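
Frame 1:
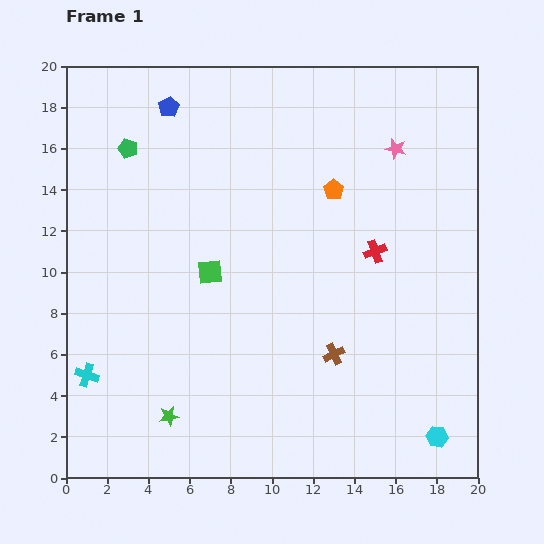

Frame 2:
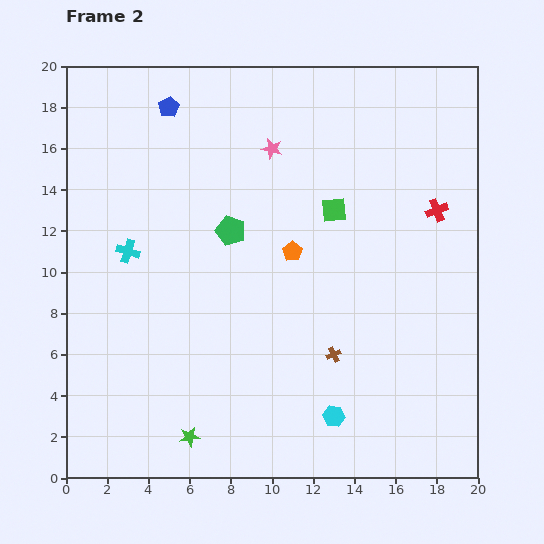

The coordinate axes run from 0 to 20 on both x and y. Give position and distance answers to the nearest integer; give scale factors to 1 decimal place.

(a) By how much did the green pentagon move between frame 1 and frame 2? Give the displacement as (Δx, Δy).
(5, -4)

The green pentagon was at (3, 16) in frame 1 and (8, 12) in frame 2.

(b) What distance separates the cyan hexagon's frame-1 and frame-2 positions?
5

The cyan hexagon moved from (18, 2) to (13, 3), a distance of √(5² + 1²) ≈ 5.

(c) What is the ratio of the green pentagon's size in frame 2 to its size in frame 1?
1.5×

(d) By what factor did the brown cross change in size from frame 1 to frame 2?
0.7×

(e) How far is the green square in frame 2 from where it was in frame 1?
7

The green square moved from (7, 10) to (13, 13), a distance of √(6² + 3²) ≈ 7.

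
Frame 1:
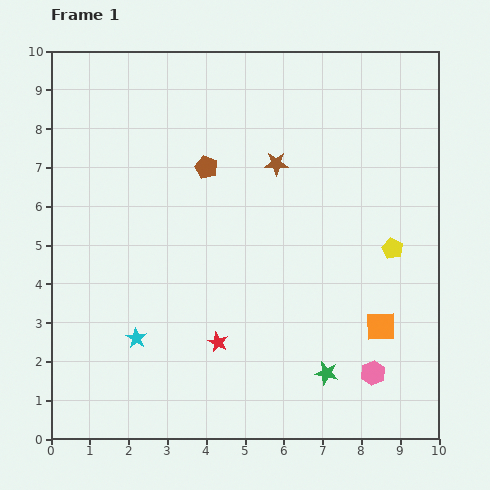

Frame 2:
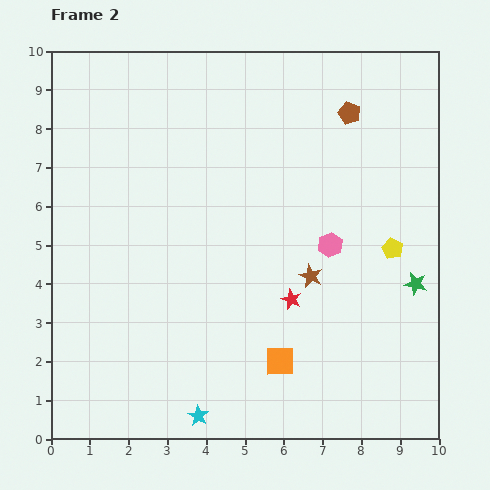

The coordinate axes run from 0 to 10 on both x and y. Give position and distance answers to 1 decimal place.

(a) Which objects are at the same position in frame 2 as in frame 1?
the yellow pentagon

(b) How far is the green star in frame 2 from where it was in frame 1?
3.3

The green star moved from (7.1, 1.7) to (9.4, 4.0), a distance of √(2.3² + 2.3²) ≈ 3.3.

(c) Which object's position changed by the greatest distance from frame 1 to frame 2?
the brown pentagon

(moved 4.0; next 3.5)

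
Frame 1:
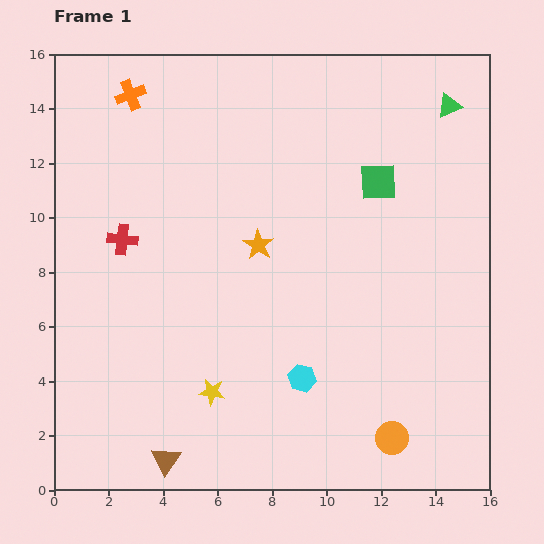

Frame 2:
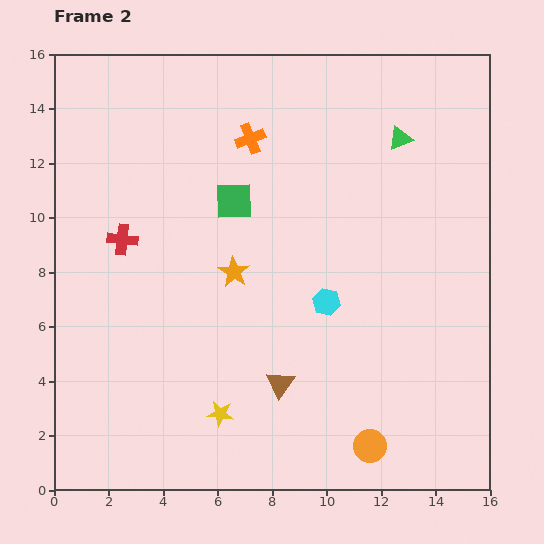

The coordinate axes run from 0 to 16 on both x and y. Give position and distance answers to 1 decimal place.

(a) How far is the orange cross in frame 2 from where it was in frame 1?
4.7

The orange cross moved from (2.8, 14.5) to (7.2, 12.9), a distance of √(4.4² + 1.6²) ≈ 4.7.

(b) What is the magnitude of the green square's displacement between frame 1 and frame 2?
5.3

The green square moved from (11.9, 11.3) to (6.6, 10.6), a distance of √(5.3² + 0.7²) ≈ 5.3.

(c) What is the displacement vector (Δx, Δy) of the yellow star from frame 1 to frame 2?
(0.3, -0.8)

The yellow star was at (5.8, 3.6) in frame 1 and (6.1, 2.8) in frame 2.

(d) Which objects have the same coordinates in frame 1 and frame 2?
the red cross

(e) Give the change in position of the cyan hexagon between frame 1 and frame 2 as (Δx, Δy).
(0.9, 2.8)

The cyan hexagon was at (9.1, 4.1) in frame 1 and (10.0, 6.9) in frame 2.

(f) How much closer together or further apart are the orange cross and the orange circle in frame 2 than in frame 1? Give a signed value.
-3.7

Distance in frame 1: 15.8. Distance in frame 2: 12.1.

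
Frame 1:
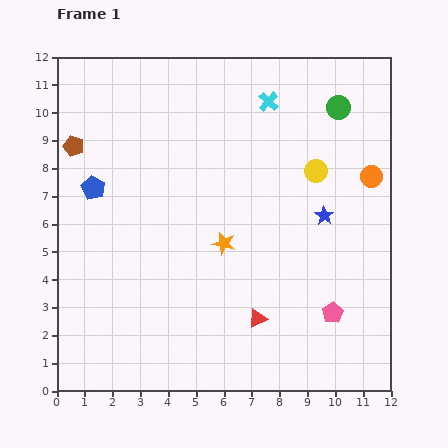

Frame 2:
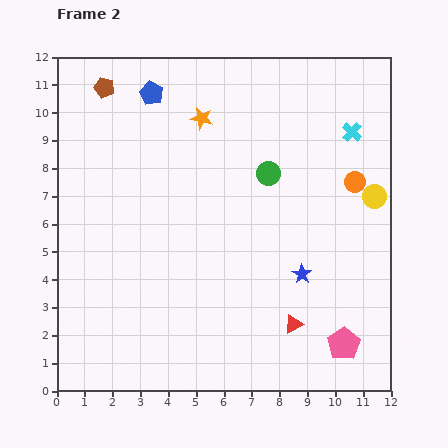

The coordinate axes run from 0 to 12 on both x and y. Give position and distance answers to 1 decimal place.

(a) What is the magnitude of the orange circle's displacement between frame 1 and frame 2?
0.6

The orange circle moved from (11.3, 7.7) to (10.7, 7.5), a distance of √(0.6² + 0.2²) ≈ 0.6.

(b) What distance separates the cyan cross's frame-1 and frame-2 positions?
3.2

The cyan cross moved from (7.6, 10.4) to (10.6, 9.3), a distance of √(3.0² + 1.1²) ≈ 3.2.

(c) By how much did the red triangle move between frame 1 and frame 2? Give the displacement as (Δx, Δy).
(1.3, -0.2)

The red triangle was at (7.2, 2.6) in frame 1 and (8.5, 2.4) in frame 2.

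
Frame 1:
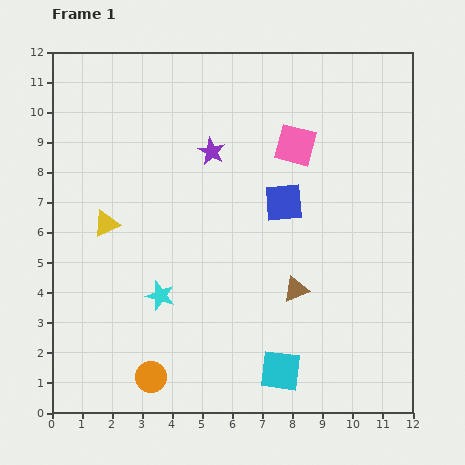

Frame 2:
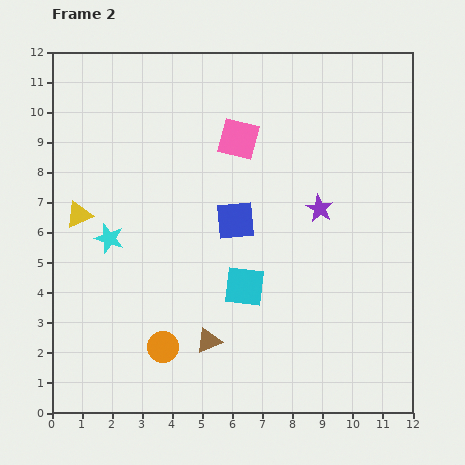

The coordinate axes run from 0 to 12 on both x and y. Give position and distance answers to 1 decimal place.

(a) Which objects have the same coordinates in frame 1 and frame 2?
none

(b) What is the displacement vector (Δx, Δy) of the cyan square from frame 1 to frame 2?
(-1.2, 2.8)

The cyan square was at (7.6, 1.4) in frame 1 and (6.4, 4.2) in frame 2.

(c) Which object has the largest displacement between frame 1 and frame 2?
the purple star

(moved 4.1; next 3.4)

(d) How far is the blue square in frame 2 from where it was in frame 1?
1.7

The blue square moved from (7.7, 7.0) to (6.1, 6.4), a distance of √(1.6² + 0.6²) ≈ 1.7.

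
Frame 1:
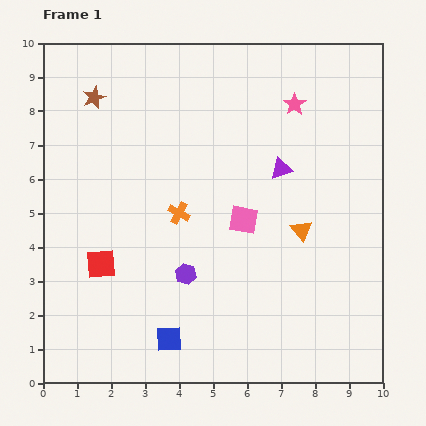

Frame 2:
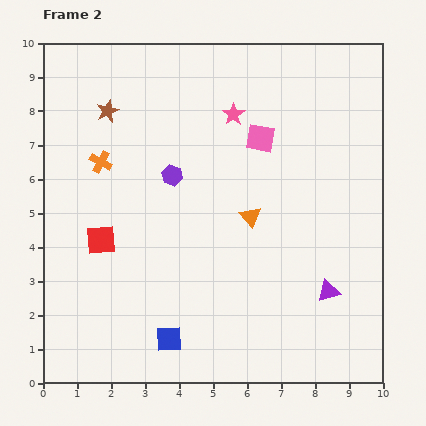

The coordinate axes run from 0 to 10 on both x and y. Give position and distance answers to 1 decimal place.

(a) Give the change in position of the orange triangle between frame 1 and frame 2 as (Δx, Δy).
(-1.5, 0.4)

The orange triangle was at (7.6, 4.5) in frame 1 and (6.1, 4.9) in frame 2.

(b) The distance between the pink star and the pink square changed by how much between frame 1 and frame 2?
-2.6

Distance in frame 1: 3.7. Distance in frame 2: 1.1.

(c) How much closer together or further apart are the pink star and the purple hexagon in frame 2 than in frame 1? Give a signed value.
-3.4

Distance in frame 1: 5.9. Distance in frame 2: 2.5.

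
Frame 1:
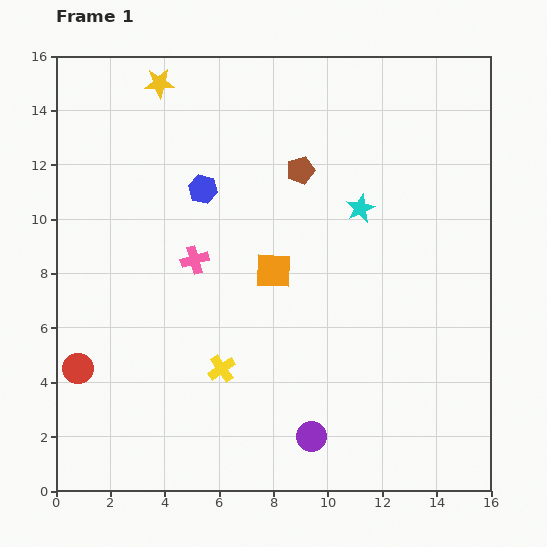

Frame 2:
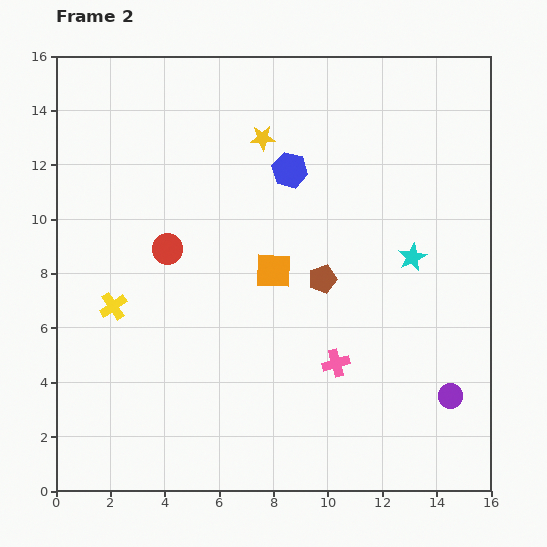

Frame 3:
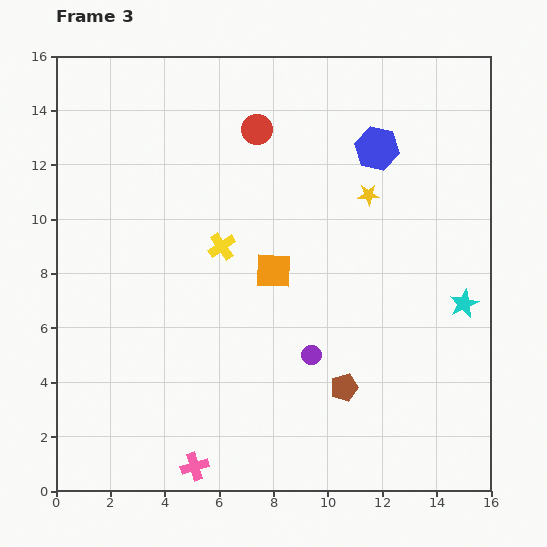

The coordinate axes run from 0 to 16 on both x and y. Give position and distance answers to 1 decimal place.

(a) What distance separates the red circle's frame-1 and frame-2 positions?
5.5

The red circle moved from (0.8, 4.5) to (4.1, 8.9), a distance of √(3.3² + 4.4²) ≈ 5.5.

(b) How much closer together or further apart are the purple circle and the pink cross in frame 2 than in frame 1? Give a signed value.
-3.4

Distance in frame 1: 7.8. Distance in frame 2: 4.4.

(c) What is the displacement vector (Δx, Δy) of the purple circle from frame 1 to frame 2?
(5.1, 1.5)

The purple circle was at (9.4, 2.0) in frame 1 and (14.5, 3.5) in frame 2.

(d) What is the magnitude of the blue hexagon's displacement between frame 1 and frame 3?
6.6

The blue hexagon moved from (5.4, 11.1) to (11.8, 12.6), a distance of √(6.4² + 1.5²) ≈ 6.6.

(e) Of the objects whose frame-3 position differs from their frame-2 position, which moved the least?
the cyan star

(moved 2.5)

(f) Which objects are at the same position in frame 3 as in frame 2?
the orange square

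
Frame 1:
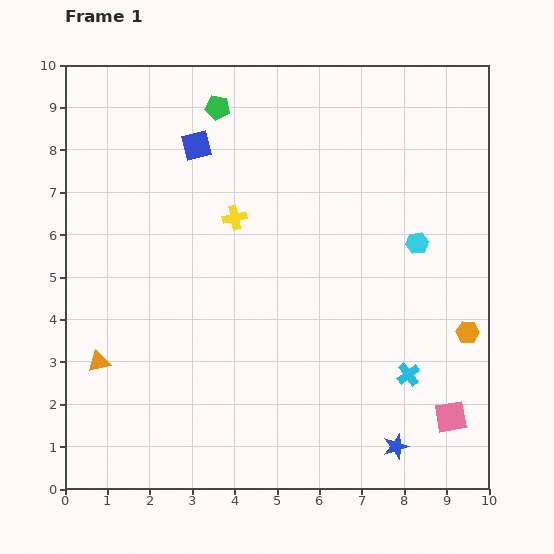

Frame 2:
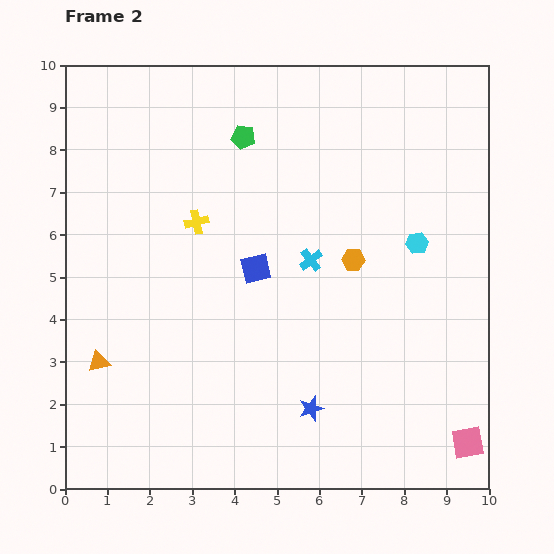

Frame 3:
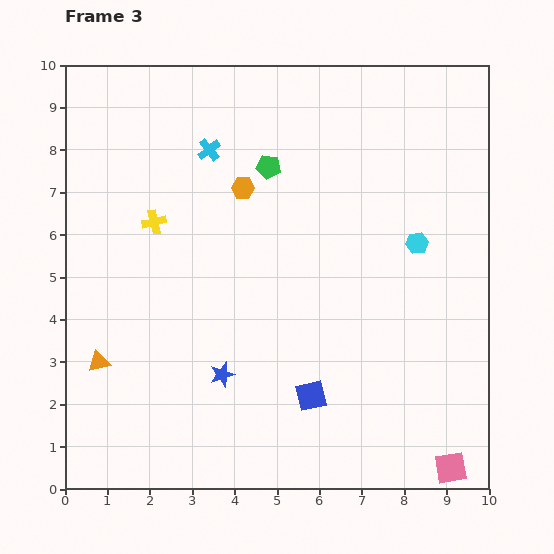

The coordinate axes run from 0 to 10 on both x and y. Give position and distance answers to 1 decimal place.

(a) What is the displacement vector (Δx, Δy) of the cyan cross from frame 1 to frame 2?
(-2.3, 2.7)

The cyan cross was at (8.1, 2.7) in frame 1 and (5.8, 5.4) in frame 2.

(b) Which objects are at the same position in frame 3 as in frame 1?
the orange triangle, the cyan hexagon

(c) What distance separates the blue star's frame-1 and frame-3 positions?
4.4

The blue star moved from (7.8, 1.0) to (3.7, 2.7), a distance of √(4.1² + 1.7²) ≈ 4.4.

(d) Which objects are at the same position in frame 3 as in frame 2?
the orange triangle, the cyan hexagon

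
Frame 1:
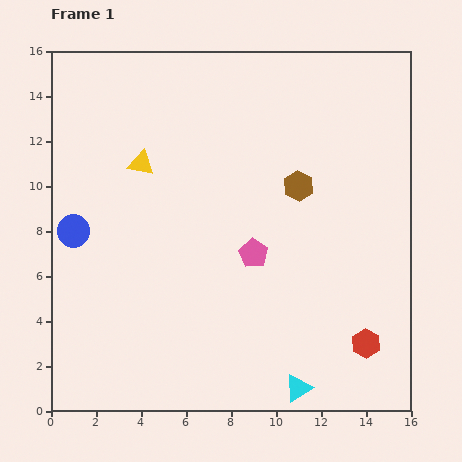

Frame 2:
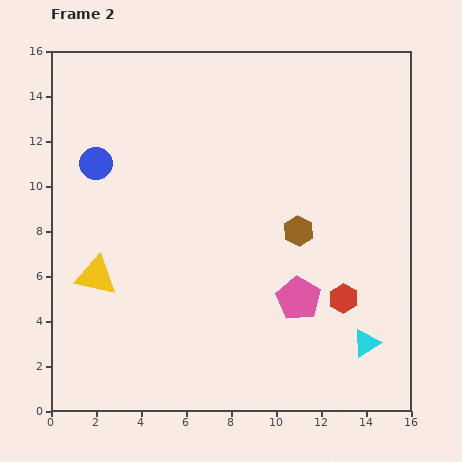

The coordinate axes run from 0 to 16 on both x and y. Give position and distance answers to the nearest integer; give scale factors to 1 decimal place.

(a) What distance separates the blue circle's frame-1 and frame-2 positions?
3

The blue circle moved from (1, 8) to (2, 11), a distance of √(1² + 3²) ≈ 3.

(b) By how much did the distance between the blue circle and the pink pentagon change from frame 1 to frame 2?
+3

Distance in frame 1: 8. Distance in frame 2: 11.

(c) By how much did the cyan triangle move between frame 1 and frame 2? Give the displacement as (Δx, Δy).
(3, 2)

The cyan triangle was at (11, 1) in frame 1 and (14, 3) in frame 2.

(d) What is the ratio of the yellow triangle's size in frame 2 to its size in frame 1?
1.6×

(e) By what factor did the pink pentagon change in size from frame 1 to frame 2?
1.5×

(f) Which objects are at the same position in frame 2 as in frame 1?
none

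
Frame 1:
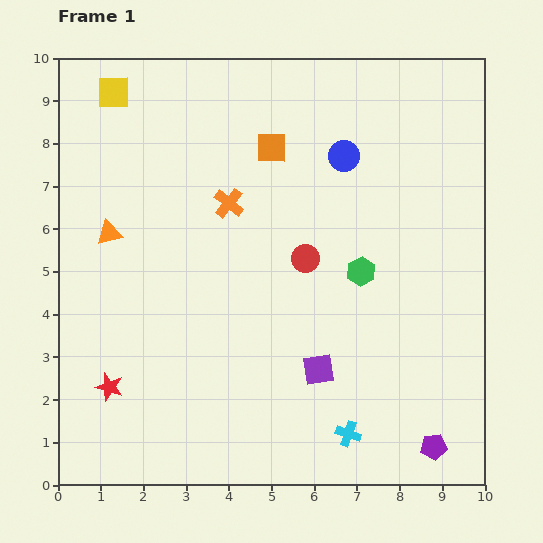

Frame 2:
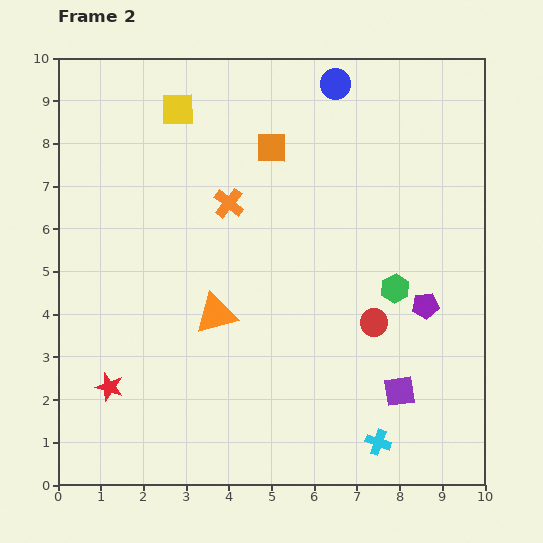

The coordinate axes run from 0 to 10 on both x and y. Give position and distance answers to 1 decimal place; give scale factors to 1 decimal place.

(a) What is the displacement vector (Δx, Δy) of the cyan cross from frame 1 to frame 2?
(0.7, -0.2)

The cyan cross was at (6.8, 1.2) in frame 1 and (7.5, 1.0) in frame 2.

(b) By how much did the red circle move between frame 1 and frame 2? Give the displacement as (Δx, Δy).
(1.6, -1.5)

The red circle was at (5.8, 5.3) in frame 1 and (7.4, 3.8) in frame 2.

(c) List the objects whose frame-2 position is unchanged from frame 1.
the orange cross, the orange square, the red star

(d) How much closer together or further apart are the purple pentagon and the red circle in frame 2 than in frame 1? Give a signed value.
-4.0

Distance in frame 1: 5.3. Distance in frame 2: 1.3.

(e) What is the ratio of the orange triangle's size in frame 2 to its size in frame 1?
1.6×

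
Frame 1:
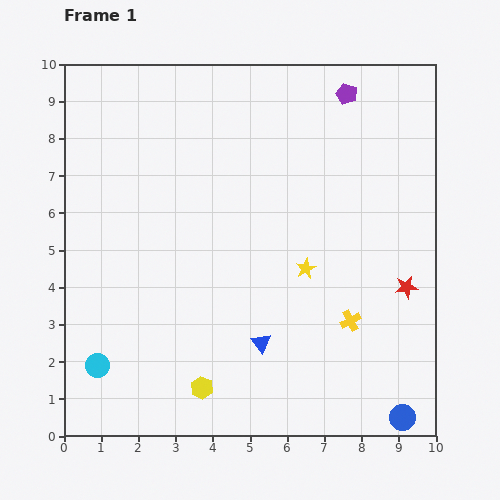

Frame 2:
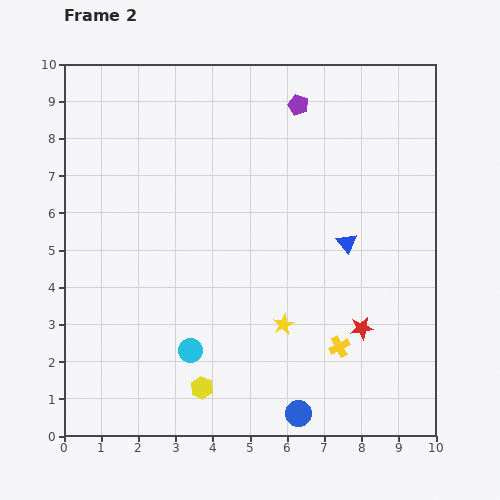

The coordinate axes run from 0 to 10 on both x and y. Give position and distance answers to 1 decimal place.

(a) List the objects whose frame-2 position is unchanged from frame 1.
the yellow hexagon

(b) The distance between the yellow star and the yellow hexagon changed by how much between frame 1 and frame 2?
-1.5

Distance in frame 1: 4.3. Distance in frame 2: 2.8.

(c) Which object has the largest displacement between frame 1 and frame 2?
the blue triangle

(moved 3.5; next 2.8)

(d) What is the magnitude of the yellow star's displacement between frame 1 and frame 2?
1.6

The yellow star moved from (6.5, 4.5) to (5.9, 3.0), a distance of √(0.6² + 1.5²) ≈ 1.6.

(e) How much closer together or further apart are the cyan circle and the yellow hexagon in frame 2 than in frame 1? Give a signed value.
-1.9

Distance in frame 1: 2.9. Distance in frame 2: 1.0.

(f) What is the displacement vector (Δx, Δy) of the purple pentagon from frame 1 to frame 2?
(-1.3, -0.3)

The purple pentagon was at (7.6, 9.2) in frame 1 and (6.3, 8.9) in frame 2.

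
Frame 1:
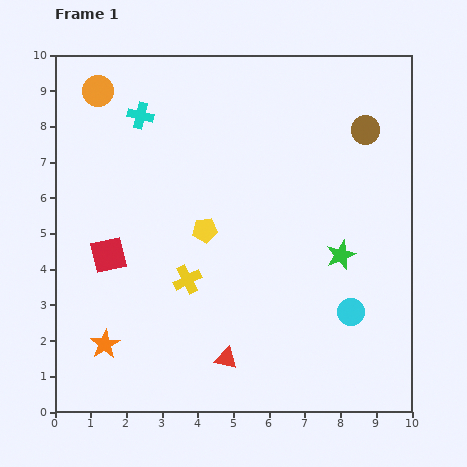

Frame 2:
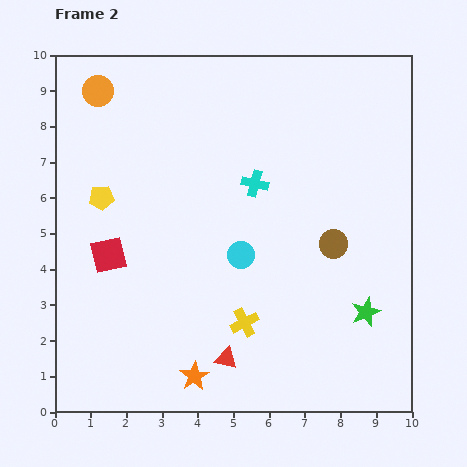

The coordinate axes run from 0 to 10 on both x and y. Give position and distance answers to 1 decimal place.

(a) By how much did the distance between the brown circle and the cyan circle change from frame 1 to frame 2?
-2.5

Distance in frame 1: 5.1. Distance in frame 2: 2.6.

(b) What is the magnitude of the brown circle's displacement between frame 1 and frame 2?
3.3

The brown circle moved from (8.7, 7.9) to (7.8, 4.7), a distance of √(0.9² + 3.2²) ≈ 3.3.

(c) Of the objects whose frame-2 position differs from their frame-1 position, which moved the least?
the green star

(moved 1.7)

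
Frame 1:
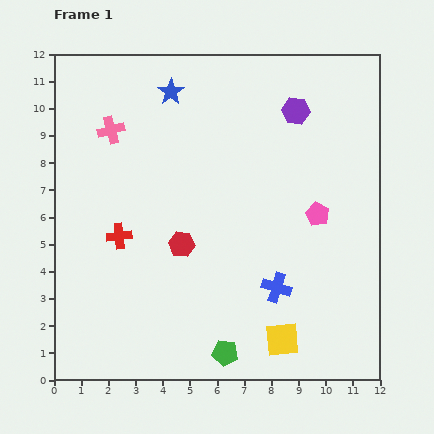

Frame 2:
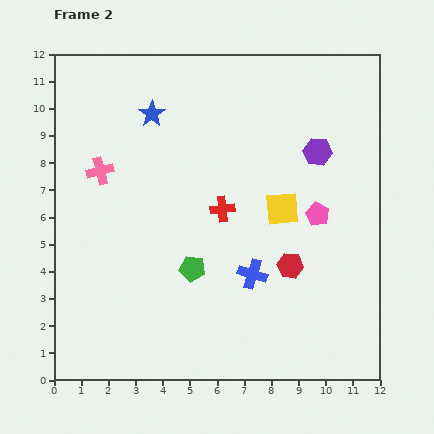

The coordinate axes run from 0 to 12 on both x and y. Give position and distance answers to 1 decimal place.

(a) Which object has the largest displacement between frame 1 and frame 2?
the yellow square

(moved 4.8; next 4.1)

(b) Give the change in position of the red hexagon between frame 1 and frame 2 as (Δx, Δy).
(4.0, -0.8)

The red hexagon was at (4.7, 5.0) in frame 1 and (8.7, 4.2) in frame 2.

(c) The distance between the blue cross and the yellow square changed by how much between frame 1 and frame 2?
+0.7

Distance in frame 1: 1.9. Distance in frame 2: 2.6.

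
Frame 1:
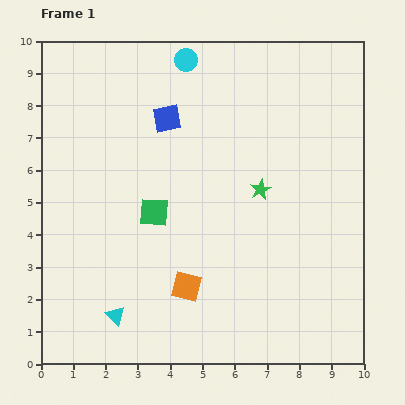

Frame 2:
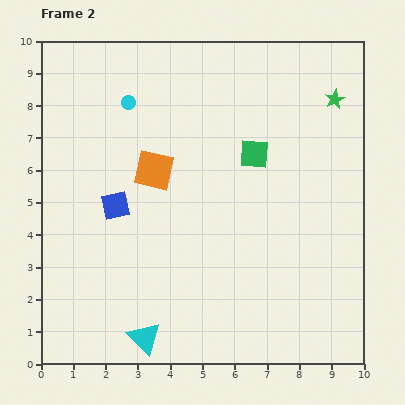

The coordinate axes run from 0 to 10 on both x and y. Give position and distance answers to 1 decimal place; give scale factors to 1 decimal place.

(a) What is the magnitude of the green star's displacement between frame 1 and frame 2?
3.6

The green star moved from (6.8, 5.4) to (9.1, 8.2), a distance of √(2.3² + 2.8²) ≈ 3.6.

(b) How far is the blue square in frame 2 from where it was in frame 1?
3.1

The blue square moved from (3.9, 7.6) to (2.3, 4.9), a distance of √(1.6² + 2.7²) ≈ 3.1.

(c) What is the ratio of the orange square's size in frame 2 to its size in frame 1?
1.3×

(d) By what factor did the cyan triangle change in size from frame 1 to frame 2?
1.7×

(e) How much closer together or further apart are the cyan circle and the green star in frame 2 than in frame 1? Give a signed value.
+1.8

Distance in frame 1: 4.6. Distance in frame 2: 6.4.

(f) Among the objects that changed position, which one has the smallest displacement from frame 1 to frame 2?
the cyan triangle

(moved 1.1)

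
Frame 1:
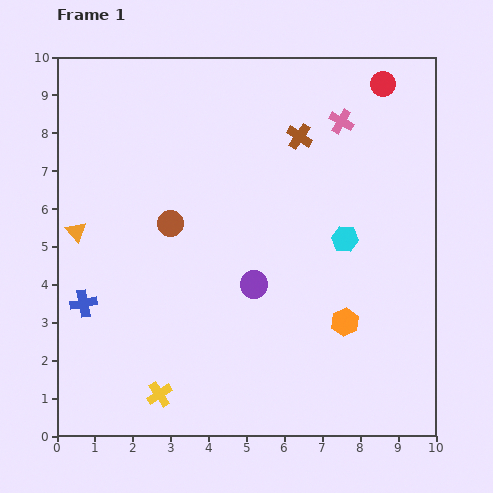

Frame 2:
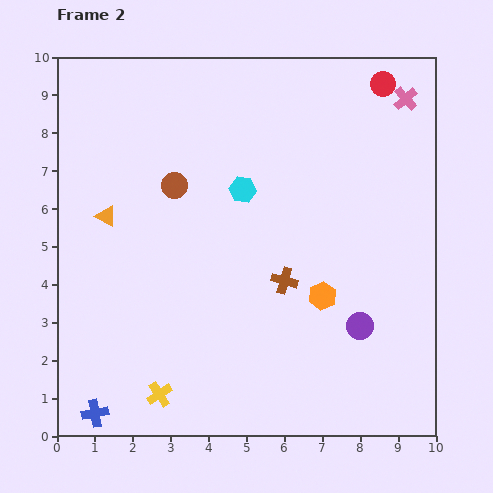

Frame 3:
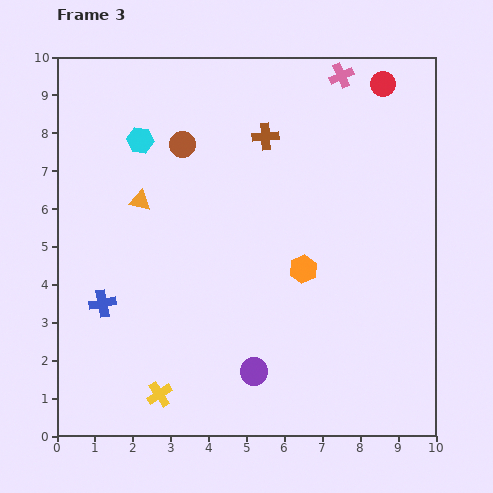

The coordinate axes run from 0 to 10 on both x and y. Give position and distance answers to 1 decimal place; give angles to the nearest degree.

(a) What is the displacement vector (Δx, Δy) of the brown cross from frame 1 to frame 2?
(-0.4, -3.8)

The brown cross was at (6.4, 7.9) in frame 1 and (6.0, 4.1) in frame 2.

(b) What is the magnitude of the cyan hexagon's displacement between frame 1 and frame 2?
3.0

The cyan hexagon moved from (7.6, 5.2) to (4.9, 6.5), a distance of √(2.7² + 1.3²) ≈ 3.0.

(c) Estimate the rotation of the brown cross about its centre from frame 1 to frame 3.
39° counter-clockwise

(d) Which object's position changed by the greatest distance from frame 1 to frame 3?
the cyan hexagon

(moved 6.0; next 2.3)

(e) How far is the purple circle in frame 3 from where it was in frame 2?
3.0

The purple circle moved from (8.0, 2.9) to (5.2, 1.7), a distance of √(2.8² + 1.2²) ≈ 3.0.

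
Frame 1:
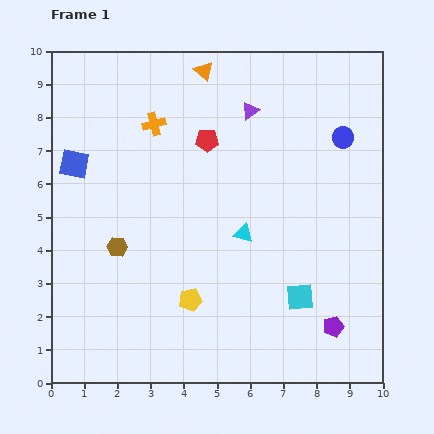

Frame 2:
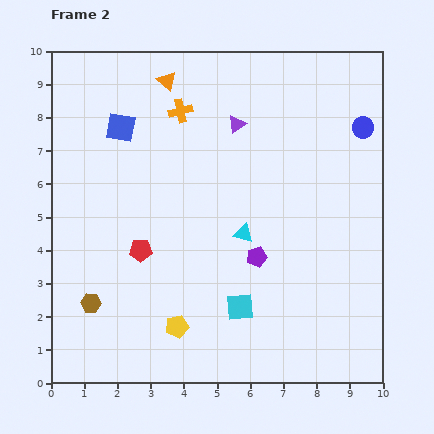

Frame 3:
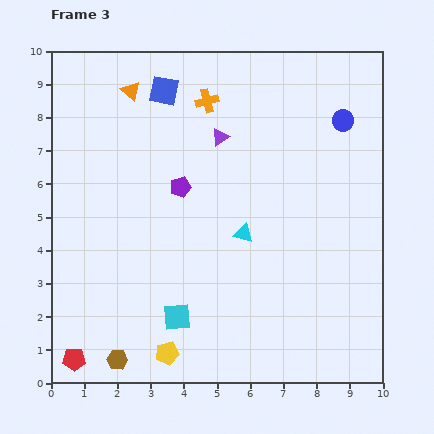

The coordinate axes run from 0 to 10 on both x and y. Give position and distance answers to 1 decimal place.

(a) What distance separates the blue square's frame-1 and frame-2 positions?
1.8

The blue square moved from (0.7, 6.6) to (2.1, 7.7), a distance of √(1.4² + 1.1²) ≈ 1.8.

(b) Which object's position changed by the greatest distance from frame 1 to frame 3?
the red pentagon

(moved 7.7; next 6.2)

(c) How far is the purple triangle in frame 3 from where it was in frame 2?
0.6

The purple triangle moved from (5.6, 7.8) to (5.1, 7.4), a distance of √(0.5² + 0.4²) ≈ 0.6.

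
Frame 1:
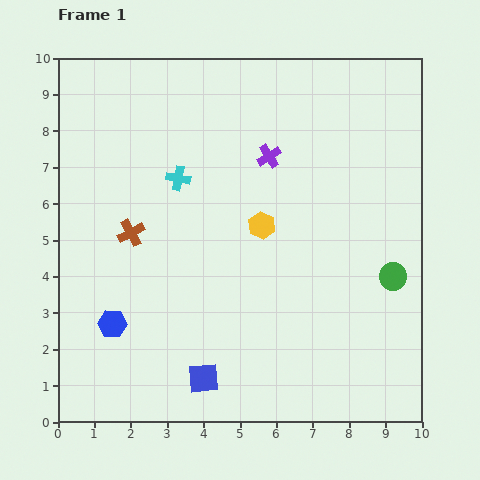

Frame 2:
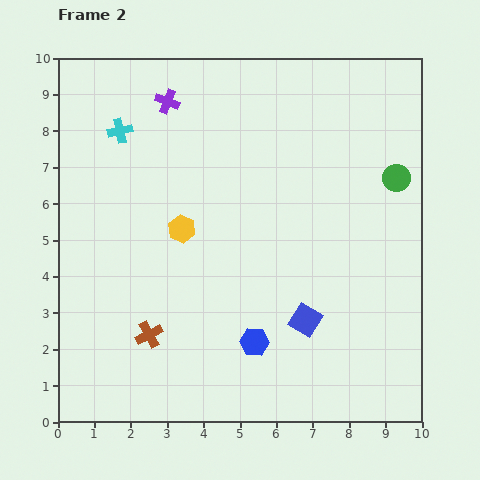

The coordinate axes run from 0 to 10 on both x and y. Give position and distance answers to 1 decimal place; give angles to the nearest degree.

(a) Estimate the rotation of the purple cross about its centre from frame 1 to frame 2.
37° counter-clockwise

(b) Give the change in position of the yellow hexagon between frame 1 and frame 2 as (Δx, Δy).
(-2.2, -0.1)

The yellow hexagon was at (5.6, 5.4) in frame 1 and (3.4, 5.3) in frame 2.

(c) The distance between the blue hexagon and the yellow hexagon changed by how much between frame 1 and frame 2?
-1.2

Distance in frame 1: 4.9. Distance in frame 2: 3.7.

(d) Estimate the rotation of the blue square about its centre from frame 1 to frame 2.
37° clockwise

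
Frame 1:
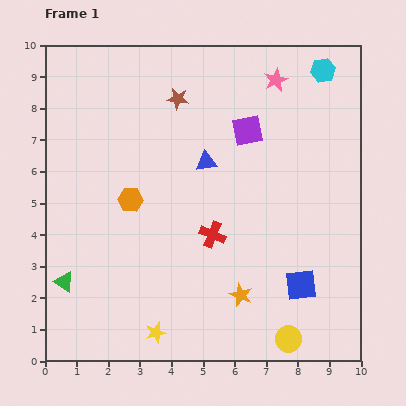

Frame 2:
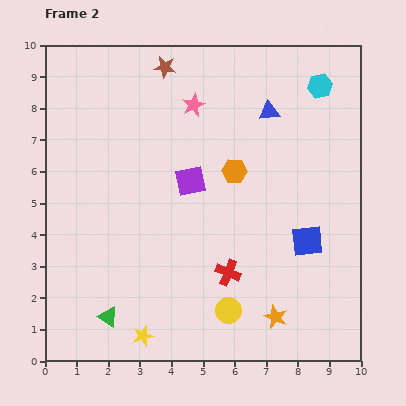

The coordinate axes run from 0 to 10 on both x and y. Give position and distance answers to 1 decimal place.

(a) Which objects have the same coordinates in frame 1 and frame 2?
none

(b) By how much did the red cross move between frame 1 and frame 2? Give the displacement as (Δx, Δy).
(0.5, -1.2)

The red cross was at (5.3, 4.0) in frame 1 and (5.8, 2.8) in frame 2.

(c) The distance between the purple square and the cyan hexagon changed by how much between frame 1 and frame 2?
+2.0

Distance in frame 1: 3.1. Distance in frame 2: 5.1.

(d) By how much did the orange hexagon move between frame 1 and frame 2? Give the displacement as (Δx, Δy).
(3.3, 0.9)

The orange hexagon was at (2.7, 5.1) in frame 1 and (6.0, 6.0) in frame 2.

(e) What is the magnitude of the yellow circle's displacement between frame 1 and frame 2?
2.1

The yellow circle moved from (7.7, 0.7) to (5.8, 1.6), a distance of √(1.9² + 0.9²) ≈ 2.1.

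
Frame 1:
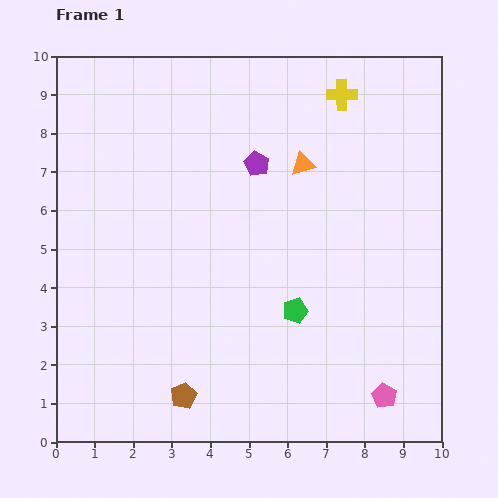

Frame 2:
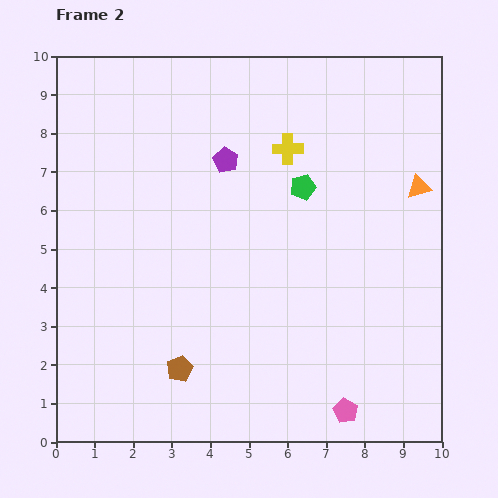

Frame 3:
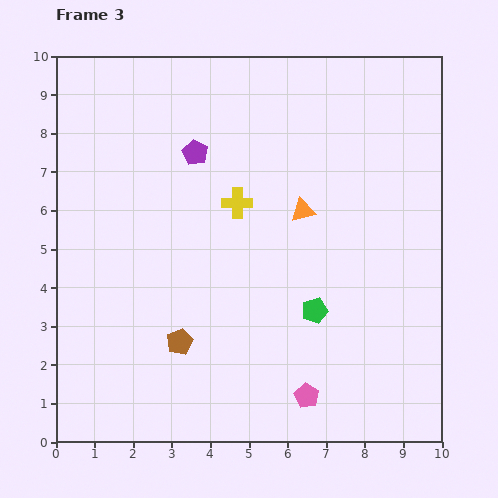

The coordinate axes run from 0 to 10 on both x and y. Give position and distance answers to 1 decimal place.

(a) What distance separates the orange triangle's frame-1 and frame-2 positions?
3.1

The orange triangle moved from (6.4, 7.2) to (9.4, 6.6), a distance of √(3.0² + 0.6²) ≈ 3.1.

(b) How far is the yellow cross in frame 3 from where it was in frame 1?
3.9

The yellow cross moved from (7.4, 9.0) to (4.7, 6.2), a distance of √(2.7² + 2.8²) ≈ 3.9.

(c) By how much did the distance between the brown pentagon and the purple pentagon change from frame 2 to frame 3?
-0.6

Distance in frame 2: 5.5. Distance in frame 3: 4.9.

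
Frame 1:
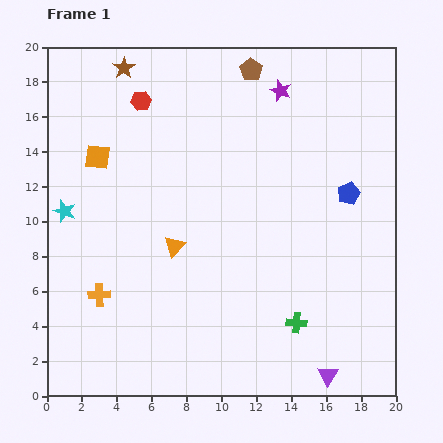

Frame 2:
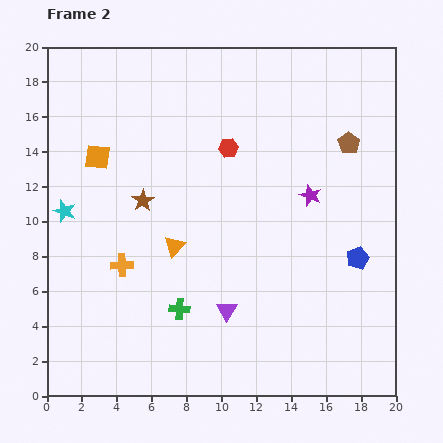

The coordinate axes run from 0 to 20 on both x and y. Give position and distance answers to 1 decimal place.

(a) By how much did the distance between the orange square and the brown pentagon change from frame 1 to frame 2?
+4.3

Distance in frame 1: 10.1. Distance in frame 2: 14.4.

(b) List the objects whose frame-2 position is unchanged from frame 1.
the orange square, the cyan star, the orange triangle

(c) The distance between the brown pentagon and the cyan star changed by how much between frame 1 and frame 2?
+3.4

Distance in frame 1: 13.4. Distance in frame 2: 16.8.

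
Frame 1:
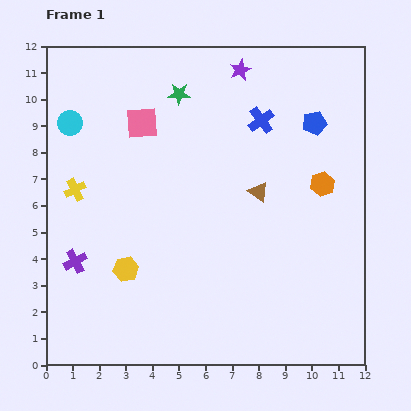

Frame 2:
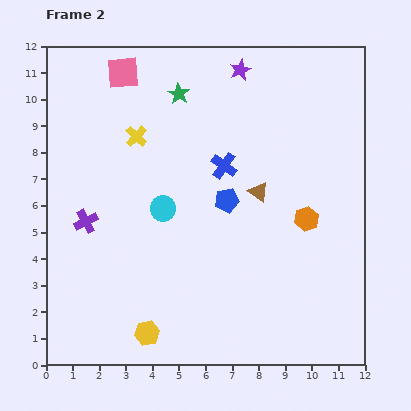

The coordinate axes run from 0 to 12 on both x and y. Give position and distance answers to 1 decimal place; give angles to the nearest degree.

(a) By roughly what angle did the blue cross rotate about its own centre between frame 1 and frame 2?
19° counter-clockwise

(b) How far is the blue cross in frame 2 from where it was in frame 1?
2.2

The blue cross moved from (8.1, 9.2) to (6.7, 7.5), a distance of √(1.4² + 1.7²) ≈ 2.2.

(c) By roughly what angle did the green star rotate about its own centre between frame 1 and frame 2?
29° clockwise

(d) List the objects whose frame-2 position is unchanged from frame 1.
the purple star, the brown triangle, the green star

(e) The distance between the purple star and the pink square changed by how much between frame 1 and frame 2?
+0.2

Distance in frame 1: 4.2. Distance in frame 2: 4.4.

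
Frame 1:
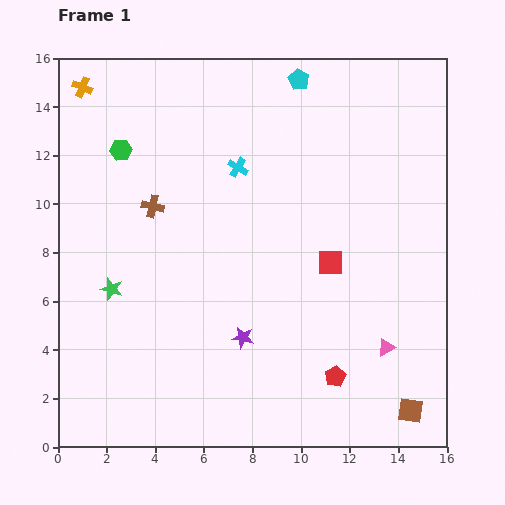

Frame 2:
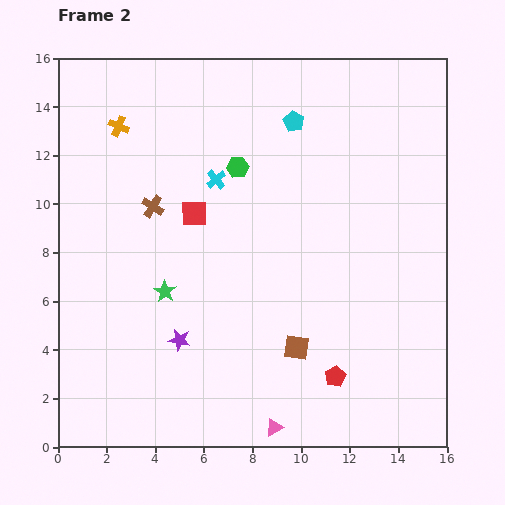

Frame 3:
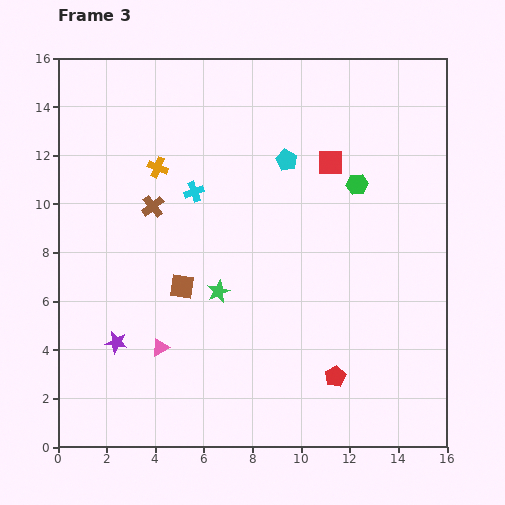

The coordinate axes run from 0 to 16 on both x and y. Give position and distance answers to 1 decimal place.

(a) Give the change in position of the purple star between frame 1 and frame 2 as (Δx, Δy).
(-2.6, -0.1)

The purple star was at (7.6, 4.5) in frame 1 and (5.0, 4.4) in frame 2.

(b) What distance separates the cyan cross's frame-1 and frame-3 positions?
2.1

The cyan cross moved from (7.4, 11.5) to (5.6, 10.5), a distance of √(1.8² + 1.0²) ≈ 2.1.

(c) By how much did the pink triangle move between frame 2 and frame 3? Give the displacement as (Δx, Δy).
(-4.7, 3.3)

The pink triangle was at (8.9, 0.8) in frame 2 and (4.2, 4.1) in frame 3.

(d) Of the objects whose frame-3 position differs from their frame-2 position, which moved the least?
the cyan cross

(moved 1.0)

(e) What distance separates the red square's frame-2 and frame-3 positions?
6.0

The red square moved from (5.6, 9.6) to (11.2, 11.7), a distance of √(5.6² + 2.1²) ≈ 6.0.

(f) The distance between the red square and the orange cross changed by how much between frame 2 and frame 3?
+2.3

Distance in frame 2: 4.8. Distance in frame 3: 7.1.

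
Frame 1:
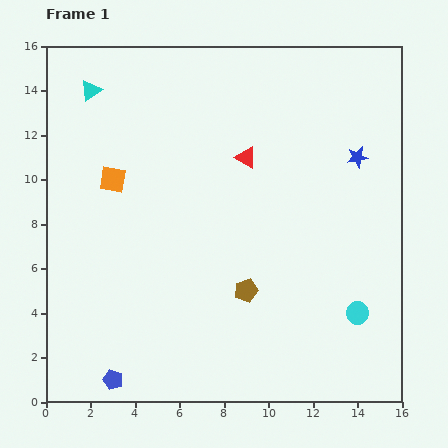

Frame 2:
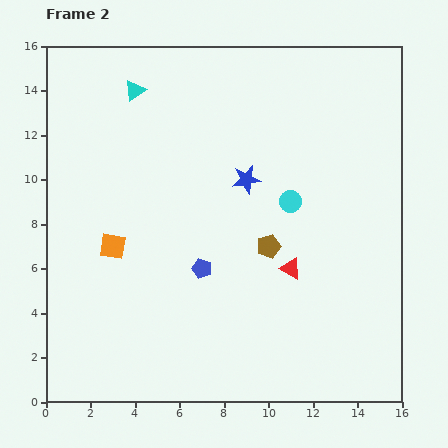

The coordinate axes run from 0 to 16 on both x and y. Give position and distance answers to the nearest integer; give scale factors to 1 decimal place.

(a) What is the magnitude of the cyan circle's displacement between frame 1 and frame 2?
6

The cyan circle moved from (14, 4) to (11, 9), a distance of √(3² + 5²) ≈ 6.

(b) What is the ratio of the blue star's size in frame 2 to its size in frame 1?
1.3×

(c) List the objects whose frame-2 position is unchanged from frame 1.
none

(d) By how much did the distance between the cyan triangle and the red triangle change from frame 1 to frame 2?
+3

Distance in frame 1: 8. Distance in frame 2: 11.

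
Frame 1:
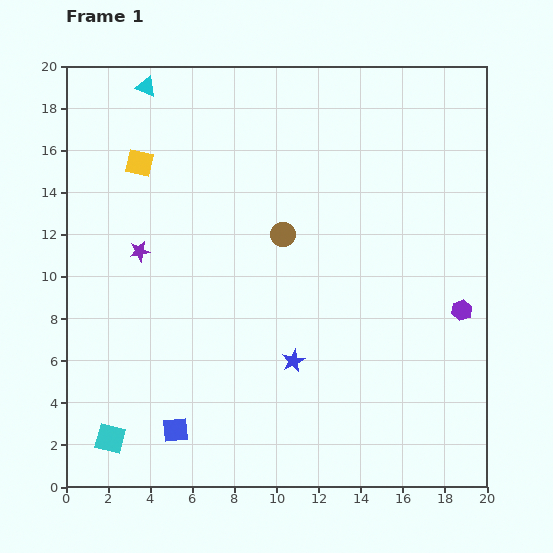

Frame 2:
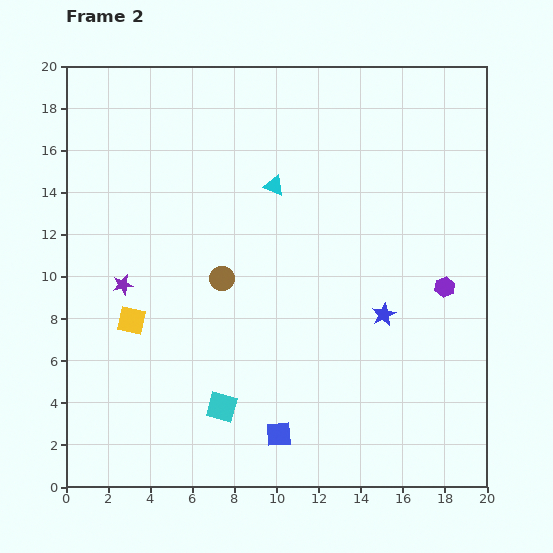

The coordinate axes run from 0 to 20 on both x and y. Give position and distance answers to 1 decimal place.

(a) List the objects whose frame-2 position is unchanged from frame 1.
none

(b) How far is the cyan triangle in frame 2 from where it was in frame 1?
7.7

The cyan triangle moved from (3.8, 19.0) to (9.9, 14.3), a distance of √(6.1² + 4.7²) ≈ 7.7.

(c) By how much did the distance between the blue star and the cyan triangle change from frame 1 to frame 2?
-6.8

Distance in frame 1: 14.8. Distance in frame 2: 8.0.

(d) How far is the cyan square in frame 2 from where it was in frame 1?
5.5

The cyan square moved from (2.1, 2.3) to (7.4, 3.8), a distance of √(5.3² + 1.5²) ≈ 5.5.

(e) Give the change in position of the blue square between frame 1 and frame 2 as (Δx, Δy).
(4.9, -0.2)

The blue square was at (5.2, 2.7) in frame 1 and (10.1, 2.5) in frame 2.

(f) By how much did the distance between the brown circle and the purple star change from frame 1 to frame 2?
-2.1

Distance in frame 1: 6.8. Distance in frame 2: 4.7.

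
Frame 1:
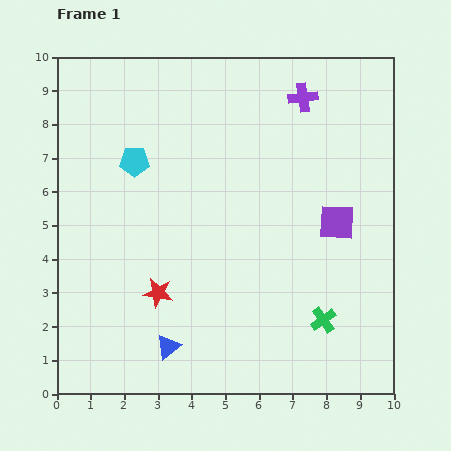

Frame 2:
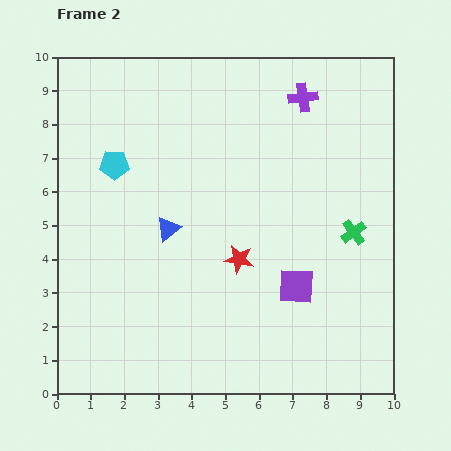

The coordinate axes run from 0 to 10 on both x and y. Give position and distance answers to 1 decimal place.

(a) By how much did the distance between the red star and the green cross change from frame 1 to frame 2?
-1.5

Distance in frame 1: 5.0. Distance in frame 2: 3.5.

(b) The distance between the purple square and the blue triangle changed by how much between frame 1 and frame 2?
-2.0

Distance in frame 1: 6.2. Distance in frame 2: 4.2.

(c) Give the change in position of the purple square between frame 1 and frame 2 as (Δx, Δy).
(-1.2, -1.9)

The purple square was at (8.3, 5.1) in frame 1 and (7.1, 3.2) in frame 2.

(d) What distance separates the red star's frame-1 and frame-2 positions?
2.6

The red star moved from (3.0, 3.0) to (5.4, 4.0), a distance of √(2.4² + 1.0²) ≈ 2.6.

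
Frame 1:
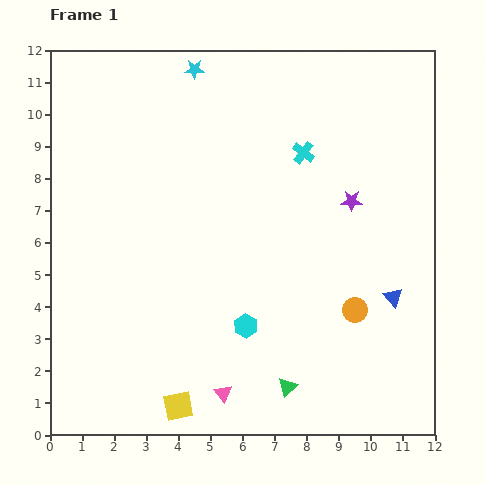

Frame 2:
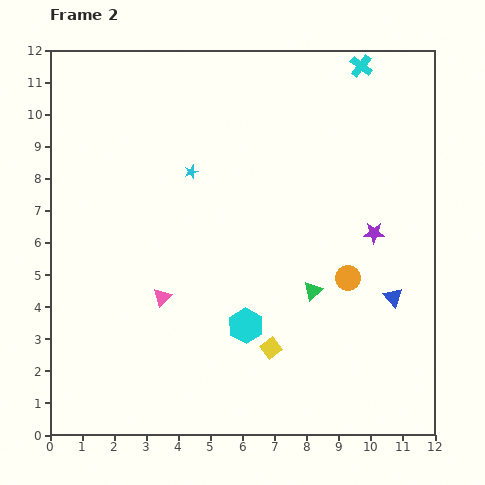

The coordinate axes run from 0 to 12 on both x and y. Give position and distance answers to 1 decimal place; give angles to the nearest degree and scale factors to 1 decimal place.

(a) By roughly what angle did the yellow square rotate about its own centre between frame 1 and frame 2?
27° counter-clockwise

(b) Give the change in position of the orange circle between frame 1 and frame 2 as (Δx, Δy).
(-0.2, 1.0)

The orange circle was at (9.5, 3.9) in frame 1 and (9.3, 4.9) in frame 2.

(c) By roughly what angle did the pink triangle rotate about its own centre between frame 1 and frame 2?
23° clockwise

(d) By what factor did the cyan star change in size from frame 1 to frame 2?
0.7×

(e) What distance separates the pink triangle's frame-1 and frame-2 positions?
3.6

The pink triangle moved from (5.4, 1.3) to (3.5, 4.3), a distance of √(1.9² + 3.0²) ≈ 3.6.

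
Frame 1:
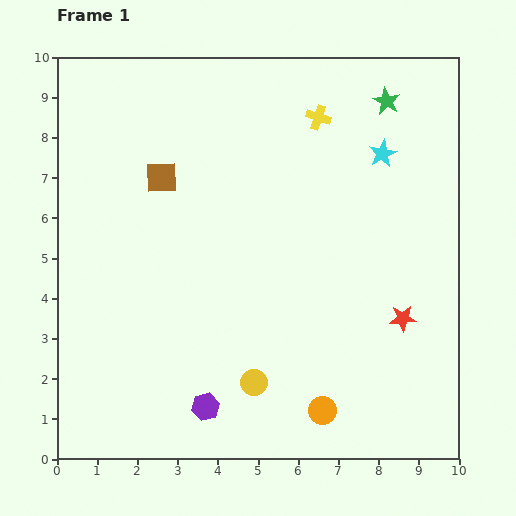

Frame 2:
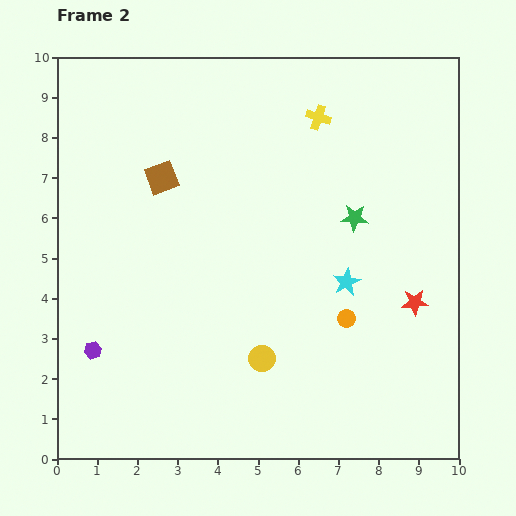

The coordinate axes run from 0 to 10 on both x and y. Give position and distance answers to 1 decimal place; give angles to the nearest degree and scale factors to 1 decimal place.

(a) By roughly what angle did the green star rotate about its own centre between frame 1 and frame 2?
25° counter-clockwise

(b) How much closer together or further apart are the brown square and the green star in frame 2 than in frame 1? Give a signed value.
-1.0

Distance in frame 1: 5.9. Distance in frame 2: 4.9.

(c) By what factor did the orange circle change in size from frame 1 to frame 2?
0.6×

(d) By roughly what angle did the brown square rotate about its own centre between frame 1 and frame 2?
17° counter-clockwise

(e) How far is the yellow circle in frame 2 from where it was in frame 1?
0.6

The yellow circle moved from (4.9, 1.9) to (5.1, 2.5), a distance of √(0.2² + 0.6²) ≈ 0.6.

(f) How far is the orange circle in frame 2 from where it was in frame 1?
2.4

The orange circle moved from (6.6, 1.2) to (7.2, 3.5), a distance of √(0.6² + 2.3²) ≈ 2.4.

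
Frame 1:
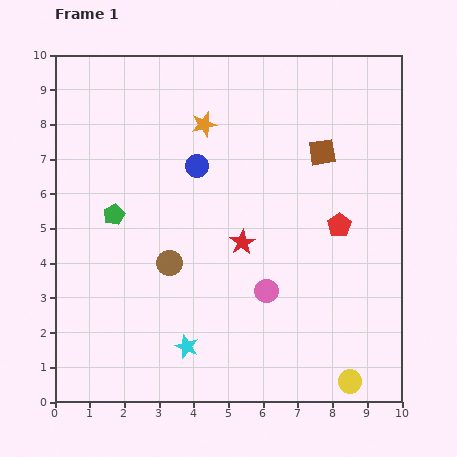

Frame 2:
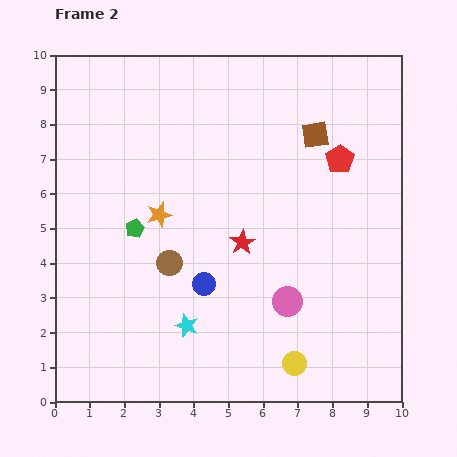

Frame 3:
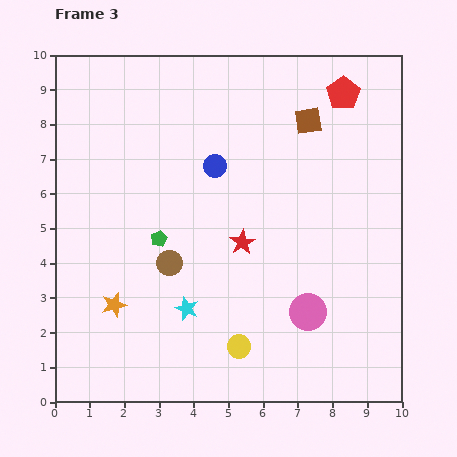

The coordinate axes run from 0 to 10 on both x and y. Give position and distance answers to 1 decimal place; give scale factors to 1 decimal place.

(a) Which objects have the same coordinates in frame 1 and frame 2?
the red star, the brown circle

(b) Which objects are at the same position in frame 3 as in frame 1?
the red star, the brown circle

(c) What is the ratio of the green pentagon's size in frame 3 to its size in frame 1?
0.8×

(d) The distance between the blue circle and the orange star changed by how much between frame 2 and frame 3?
+2.5

Distance in frame 2: 2.4. Distance in frame 3: 4.9.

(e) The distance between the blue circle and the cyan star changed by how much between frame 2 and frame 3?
+2.9

Distance in frame 2: 1.3. Distance in frame 3: 4.2.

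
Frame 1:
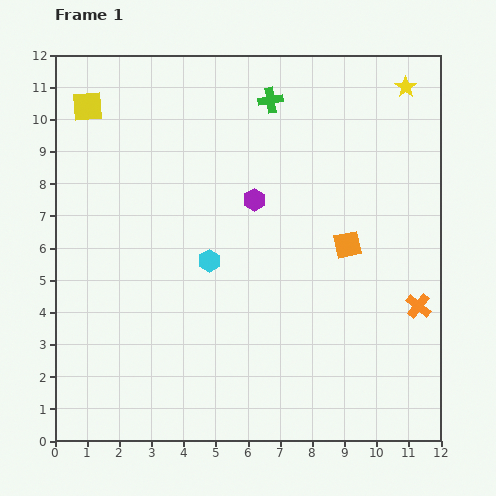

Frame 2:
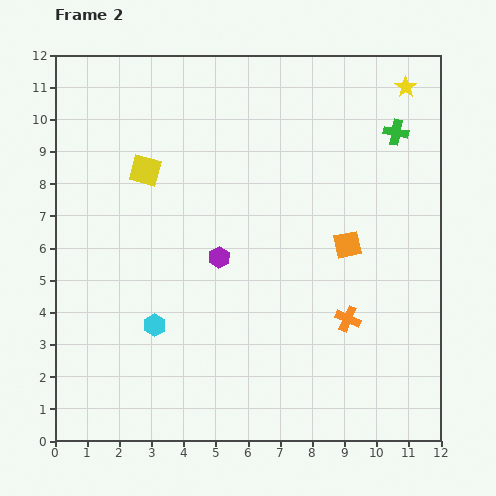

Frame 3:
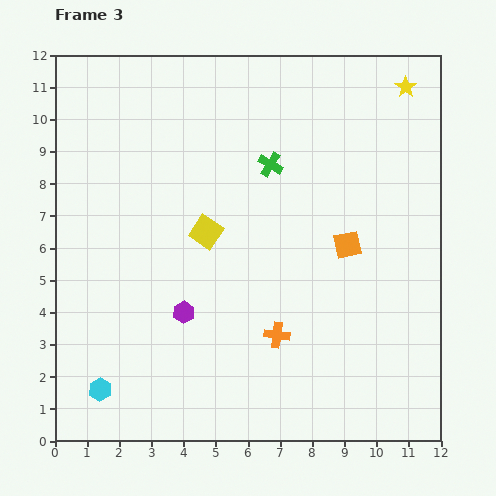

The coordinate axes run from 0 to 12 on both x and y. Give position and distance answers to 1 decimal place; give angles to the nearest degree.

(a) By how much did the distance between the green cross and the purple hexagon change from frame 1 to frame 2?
+3.6

Distance in frame 1: 3.1. Distance in frame 2: 6.7.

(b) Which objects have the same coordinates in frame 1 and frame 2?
the yellow star, the orange square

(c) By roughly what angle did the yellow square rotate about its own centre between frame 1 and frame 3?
39° clockwise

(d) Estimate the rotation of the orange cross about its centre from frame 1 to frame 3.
30° counter-clockwise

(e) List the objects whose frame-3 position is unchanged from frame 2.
the yellow star, the orange square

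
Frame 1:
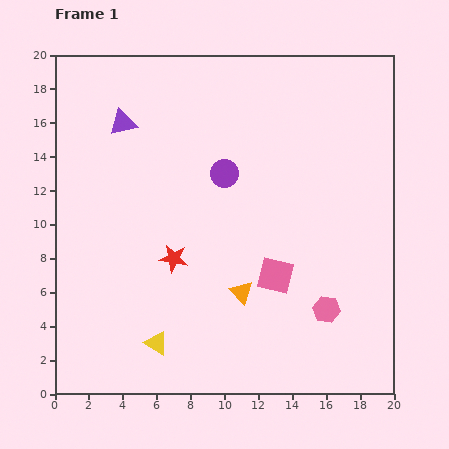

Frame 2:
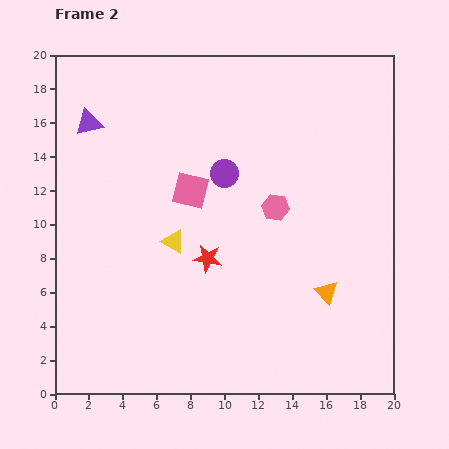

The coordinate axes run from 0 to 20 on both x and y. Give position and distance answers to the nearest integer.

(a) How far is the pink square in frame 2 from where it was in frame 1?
7

The pink square moved from (13, 7) to (8, 12), a distance of √(5² + 5²) ≈ 7.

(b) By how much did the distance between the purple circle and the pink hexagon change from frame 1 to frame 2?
-6

Distance in frame 1: 10. Distance in frame 2: 4.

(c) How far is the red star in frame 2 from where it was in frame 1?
2

The red star moved from (7, 8) to (9, 8), a distance of √(2² + 0²) ≈ 2.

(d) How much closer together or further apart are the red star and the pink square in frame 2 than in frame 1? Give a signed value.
-2

Distance in frame 1: 6. Distance in frame 2: 4.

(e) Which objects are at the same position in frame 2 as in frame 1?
the purple circle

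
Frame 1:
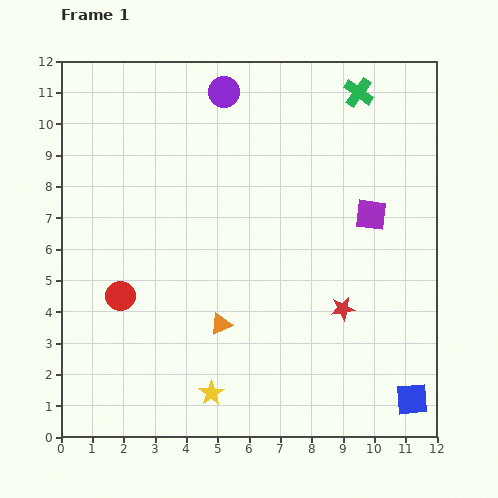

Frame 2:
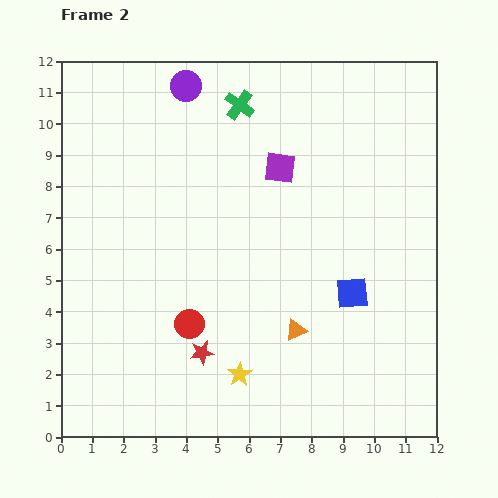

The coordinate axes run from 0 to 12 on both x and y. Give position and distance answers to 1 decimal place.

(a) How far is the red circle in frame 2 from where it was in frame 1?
2.4

The red circle moved from (1.9, 4.5) to (4.1, 3.6), a distance of √(2.2² + 0.9²) ≈ 2.4.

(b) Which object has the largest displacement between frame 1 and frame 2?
the red star

(moved 4.7; next 3.9)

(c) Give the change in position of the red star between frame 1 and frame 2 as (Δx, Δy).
(-4.5, -1.4)

The red star was at (9.0, 4.1) in frame 1 and (4.5, 2.7) in frame 2.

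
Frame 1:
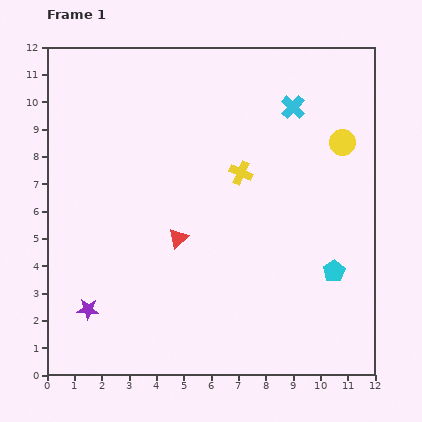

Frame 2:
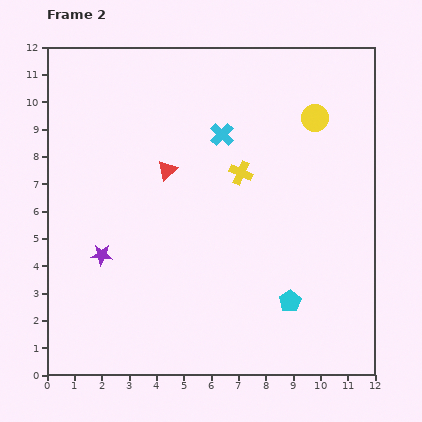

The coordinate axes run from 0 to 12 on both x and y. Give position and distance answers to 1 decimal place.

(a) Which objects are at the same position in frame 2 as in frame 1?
the yellow cross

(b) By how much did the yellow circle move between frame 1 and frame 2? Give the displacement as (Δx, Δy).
(-1.0, 0.9)

The yellow circle was at (10.8, 8.5) in frame 1 and (9.8, 9.4) in frame 2.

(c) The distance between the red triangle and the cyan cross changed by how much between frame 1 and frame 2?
-4.0

Distance in frame 1: 6.4. Distance in frame 2: 2.4.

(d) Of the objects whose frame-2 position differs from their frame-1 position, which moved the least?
the yellow circle

(moved 1.3)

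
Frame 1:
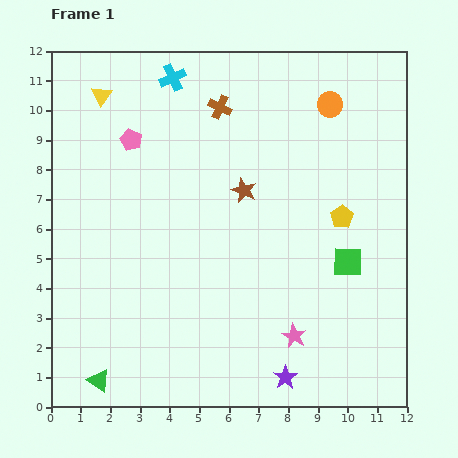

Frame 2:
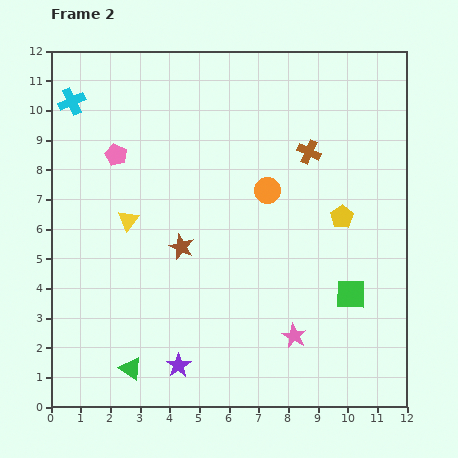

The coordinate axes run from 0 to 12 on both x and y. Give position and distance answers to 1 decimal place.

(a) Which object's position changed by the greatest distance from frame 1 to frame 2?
the yellow triangle

(moved 4.3; next 3.6)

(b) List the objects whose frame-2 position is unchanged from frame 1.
the yellow pentagon, the pink star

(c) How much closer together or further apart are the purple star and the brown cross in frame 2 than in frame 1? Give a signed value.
-1.0

Distance in frame 1: 9.4. Distance in frame 2: 8.4.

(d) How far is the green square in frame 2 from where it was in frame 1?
1.1

The green square moved from (10.0, 4.9) to (10.1, 3.8), a distance of √(0.1² + 1.1²) ≈ 1.1.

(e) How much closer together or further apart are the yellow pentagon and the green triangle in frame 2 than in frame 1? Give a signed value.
-1.2

Distance in frame 1: 9.9. Distance in frame 2: 8.7.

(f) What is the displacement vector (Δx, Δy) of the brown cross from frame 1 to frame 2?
(3.0, -1.5)

The brown cross was at (5.7, 10.1) in frame 1 and (8.7, 8.6) in frame 2.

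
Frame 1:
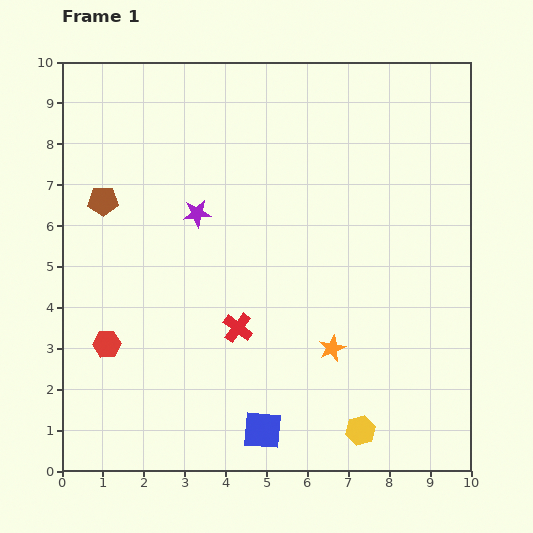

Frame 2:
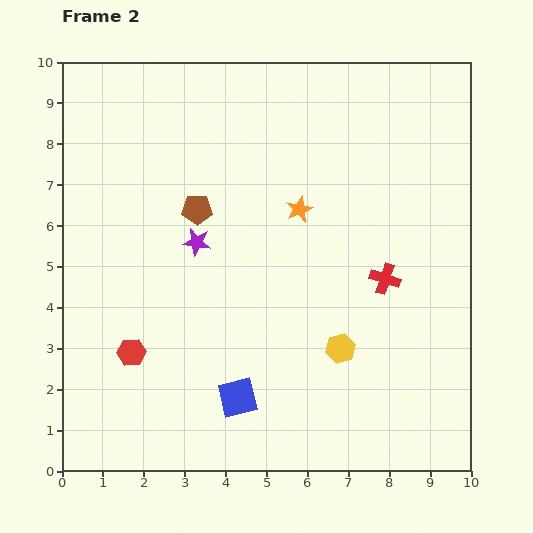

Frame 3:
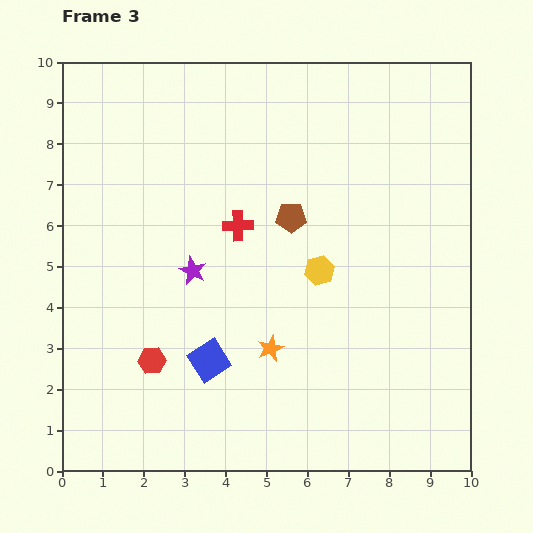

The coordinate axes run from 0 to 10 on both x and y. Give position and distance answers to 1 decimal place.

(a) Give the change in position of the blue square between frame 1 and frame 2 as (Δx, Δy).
(-0.6, 0.8)

The blue square was at (4.9, 1.0) in frame 1 and (4.3, 1.8) in frame 2.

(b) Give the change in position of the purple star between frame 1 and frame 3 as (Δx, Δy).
(-0.1, -1.4)

The purple star was at (3.3, 6.3) in frame 1 and (3.2, 4.9) in frame 3.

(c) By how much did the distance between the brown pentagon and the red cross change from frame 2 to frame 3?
-3.6

Distance in frame 2: 4.9. Distance in frame 3: 1.3.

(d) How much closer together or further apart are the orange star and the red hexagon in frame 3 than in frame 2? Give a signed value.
-2.5

Distance in frame 2: 5.4. Distance in frame 3: 2.9.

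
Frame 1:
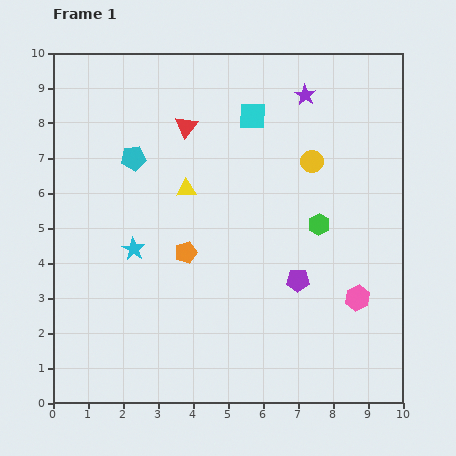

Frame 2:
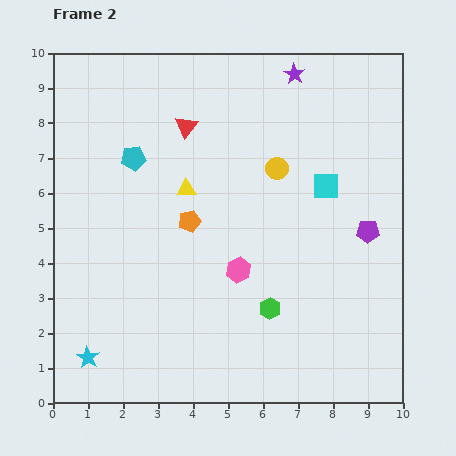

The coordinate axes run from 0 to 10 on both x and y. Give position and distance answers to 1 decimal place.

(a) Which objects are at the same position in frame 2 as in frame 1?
the cyan pentagon, the red triangle, the yellow triangle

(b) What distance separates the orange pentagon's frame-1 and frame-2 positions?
0.9

The orange pentagon moved from (3.8, 4.3) to (3.9, 5.2), a distance of √(0.1² + 0.9²) ≈ 0.9.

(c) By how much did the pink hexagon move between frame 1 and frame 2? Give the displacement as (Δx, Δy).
(-3.4, 0.8)

The pink hexagon was at (8.7, 3.0) in frame 1 and (5.3, 3.8) in frame 2.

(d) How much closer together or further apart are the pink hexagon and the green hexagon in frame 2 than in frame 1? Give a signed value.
-1.0

Distance in frame 1: 2.4. Distance in frame 2: 1.4.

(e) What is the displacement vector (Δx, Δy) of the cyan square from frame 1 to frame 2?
(2.1, -2.0)

The cyan square was at (5.7, 8.2) in frame 1 and (7.8, 6.2) in frame 2.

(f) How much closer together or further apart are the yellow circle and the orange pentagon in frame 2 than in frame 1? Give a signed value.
-1.5

Distance in frame 1: 4.4. Distance in frame 2: 2.9.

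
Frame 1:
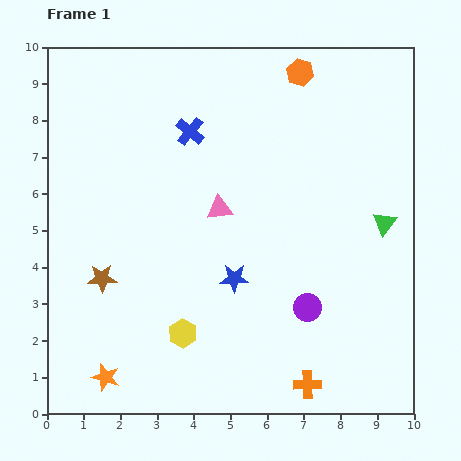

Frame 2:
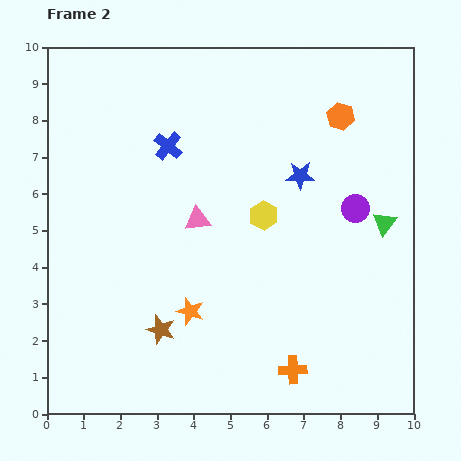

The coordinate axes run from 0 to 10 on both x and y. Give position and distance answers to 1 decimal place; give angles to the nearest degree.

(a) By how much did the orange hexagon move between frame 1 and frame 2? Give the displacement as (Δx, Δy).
(1.1, -1.2)

The orange hexagon was at (6.9, 9.3) in frame 1 and (8.0, 8.1) in frame 2.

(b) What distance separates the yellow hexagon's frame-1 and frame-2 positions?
3.9

The yellow hexagon moved from (3.7, 2.2) to (5.9, 5.4), a distance of √(2.2² + 3.2²) ≈ 3.9.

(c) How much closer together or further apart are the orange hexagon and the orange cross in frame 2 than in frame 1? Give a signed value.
-1.5

Distance in frame 1: 8.5. Distance in frame 2: 7.0.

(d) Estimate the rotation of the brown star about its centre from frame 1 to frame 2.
20° clockwise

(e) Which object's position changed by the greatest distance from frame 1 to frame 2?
the yellow hexagon

(moved 3.9; next 3.3)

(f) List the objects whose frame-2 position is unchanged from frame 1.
the green triangle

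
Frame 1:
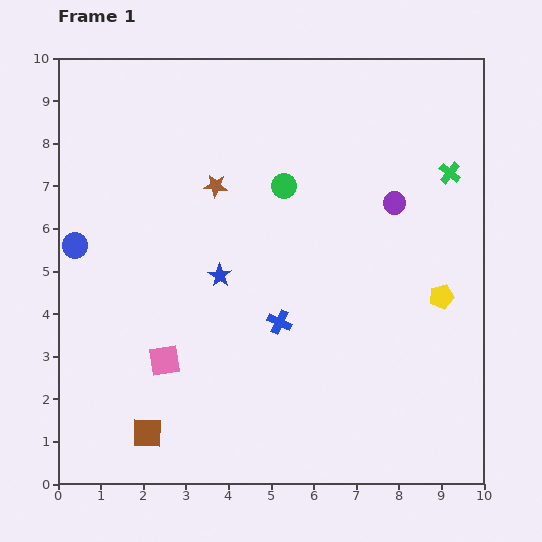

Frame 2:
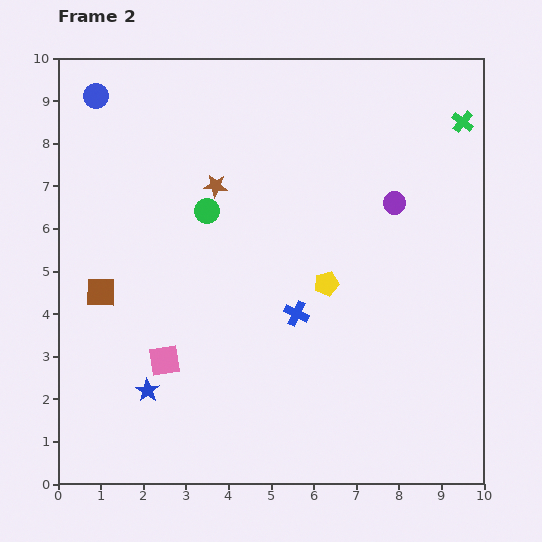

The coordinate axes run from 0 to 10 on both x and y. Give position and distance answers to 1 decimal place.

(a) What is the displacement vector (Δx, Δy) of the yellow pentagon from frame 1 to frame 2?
(-2.7, 0.3)

The yellow pentagon was at (9.0, 4.4) in frame 1 and (6.3, 4.7) in frame 2.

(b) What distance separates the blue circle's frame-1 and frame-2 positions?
3.5

The blue circle moved from (0.4, 5.6) to (0.9, 9.1), a distance of √(0.5² + 3.5²) ≈ 3.5.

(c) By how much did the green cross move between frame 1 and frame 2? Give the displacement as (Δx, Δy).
(0.3, 1.2)

The green cross was at (9.2, 7.3) in frame 1 and (9.5, 8.5) in frame 2.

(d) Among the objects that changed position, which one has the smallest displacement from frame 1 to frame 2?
the blue cross

(moved 0.4)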